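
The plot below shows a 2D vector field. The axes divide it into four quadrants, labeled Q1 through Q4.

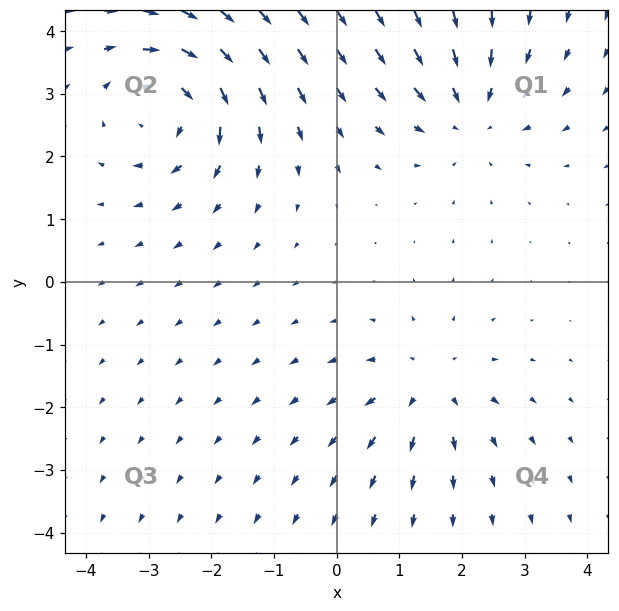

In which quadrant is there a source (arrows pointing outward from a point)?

The source sits at approximately (1.5, -1.7), which lies in quadrant Q4. The divergence there is about +3, positive as expected for a source.

Q4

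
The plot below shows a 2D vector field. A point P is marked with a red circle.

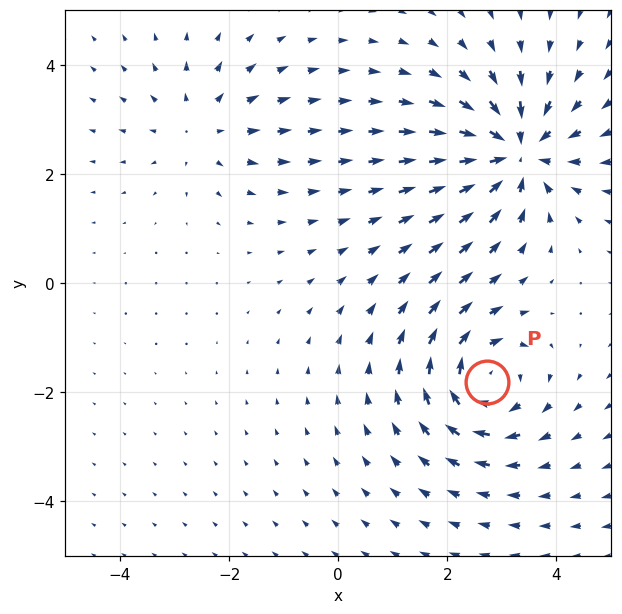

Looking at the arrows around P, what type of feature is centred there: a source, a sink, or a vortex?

At P (2.7, -1.8) the arrows circulate clockwise. Divergence ≈0, curl about -5 — near-zero divergence with nonzero curl is a vortex.

vortex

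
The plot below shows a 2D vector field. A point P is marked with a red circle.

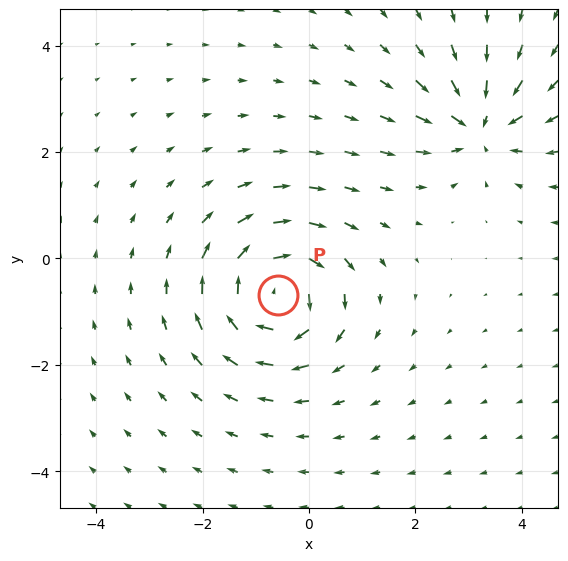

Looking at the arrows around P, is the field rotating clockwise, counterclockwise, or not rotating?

Near P at (-0.6, -0.7) the arrows circulate clockwise. The curl (z-component) there is about -7; negative curl means clockwise rotation.

clockwise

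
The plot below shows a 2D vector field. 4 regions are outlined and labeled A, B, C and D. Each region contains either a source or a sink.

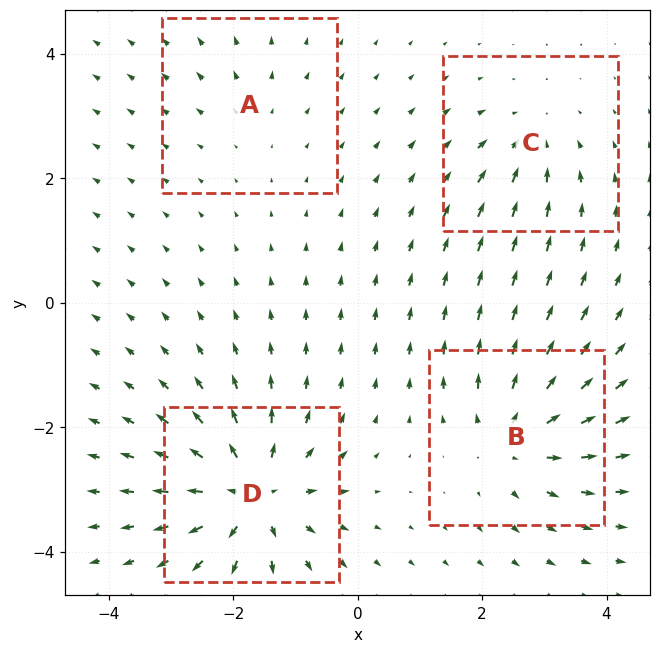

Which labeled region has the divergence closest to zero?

Divergence at each region's feature centre — A: about +2, B: about +6, C: about -4, D: about +8. Region A is closest to zero.

A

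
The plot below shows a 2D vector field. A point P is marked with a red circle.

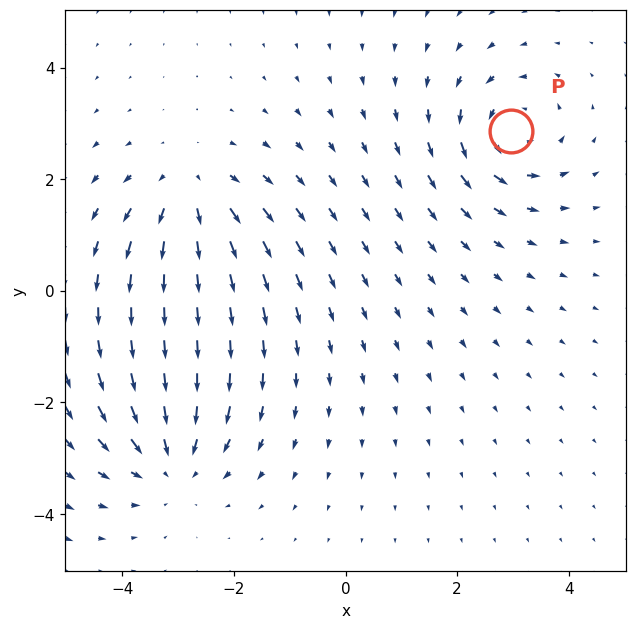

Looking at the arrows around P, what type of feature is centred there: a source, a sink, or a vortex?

vortex

At P (3.0, 2.9) the arrows circulate counterclockwise. Divergence ≈0, curl about +4 — near-zero divergence with nonzero curl is a vortex.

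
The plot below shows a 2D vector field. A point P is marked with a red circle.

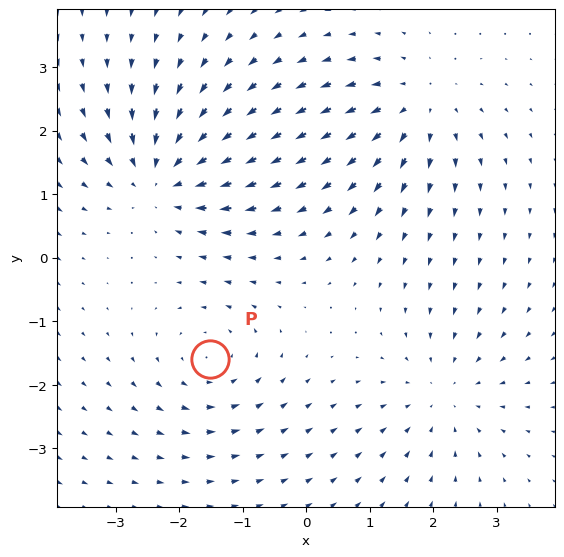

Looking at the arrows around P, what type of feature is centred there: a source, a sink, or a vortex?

vortex

At P (-1.5, -1.6) the arrows circulate counterclockwise. Divergence ≈0, curl about +3 — near-zero divergence with nonzero curl is a vortex.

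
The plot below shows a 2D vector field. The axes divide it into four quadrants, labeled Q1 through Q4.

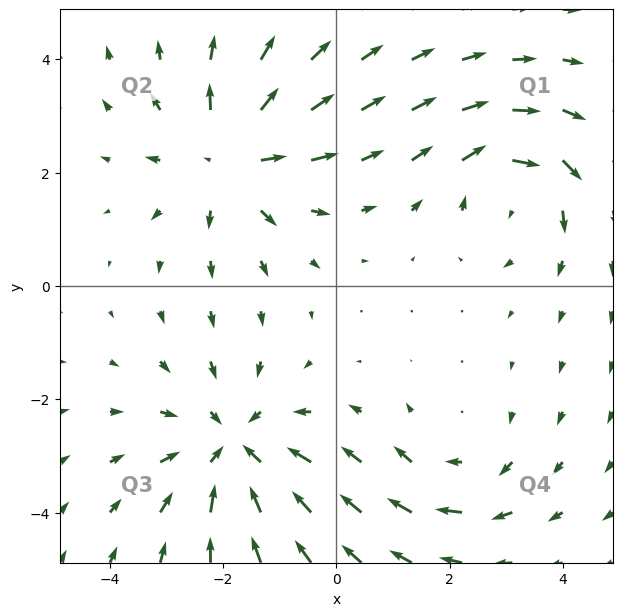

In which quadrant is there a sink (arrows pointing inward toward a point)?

The sink sits at approximately (-1.8, -2.8), which lies in quadrant Q3. The divergence there is about -4, negative as expected for a sink.

Q3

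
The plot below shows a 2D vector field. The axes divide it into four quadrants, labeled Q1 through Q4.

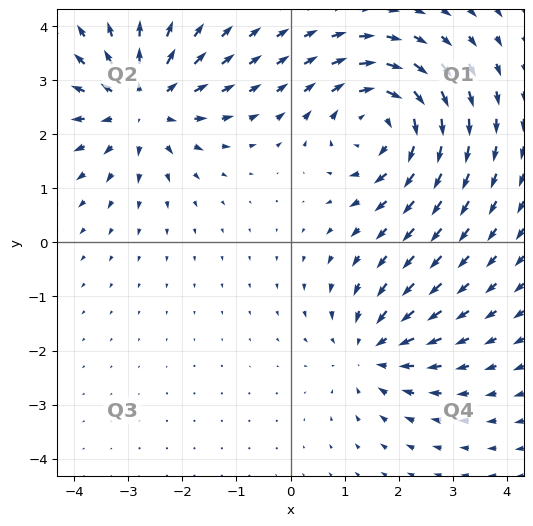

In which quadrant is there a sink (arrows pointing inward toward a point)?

Q4

The sink sits at approximately (1.5, -2.0), which lies in quadrant Q4. The divergence there is about -3, negative as expected for a sink.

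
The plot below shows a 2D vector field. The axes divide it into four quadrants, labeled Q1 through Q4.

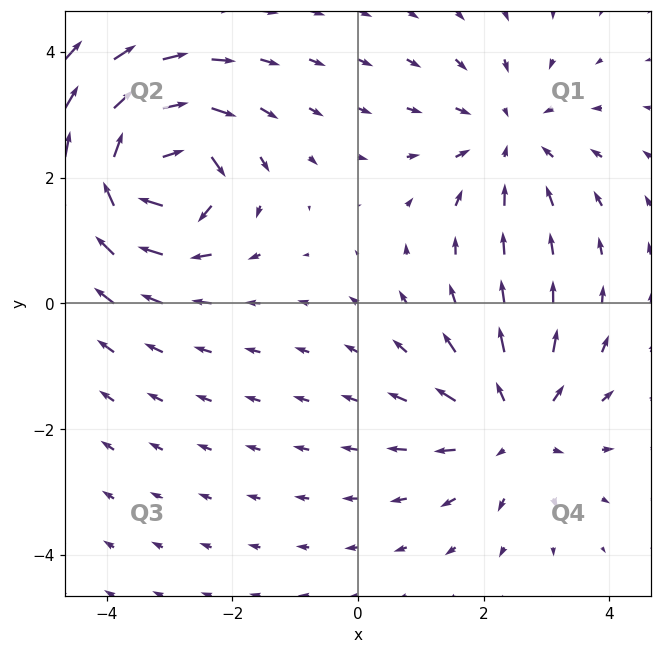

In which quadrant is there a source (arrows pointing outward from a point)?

Q4

The source sits at approximately (2.5, -2.0), which lies in quadrant Q4. The divergence there is about +3, positive as expected for a source.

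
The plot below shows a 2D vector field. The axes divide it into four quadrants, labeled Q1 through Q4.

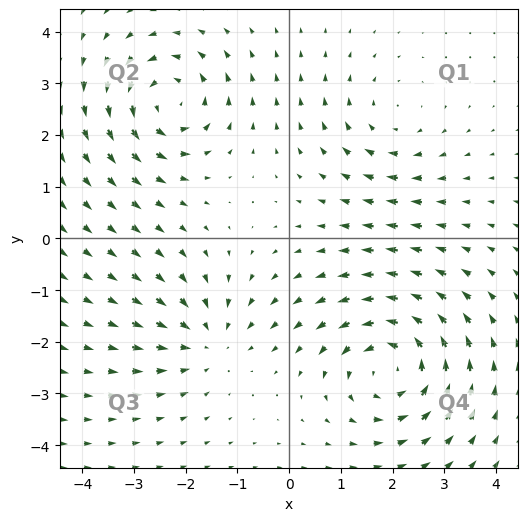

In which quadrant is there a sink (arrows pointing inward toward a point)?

Q3

The sink sits at approximately (-1.6, -2.0), which lies in quadrant Q3. The divergence there is about -3, negative as expected for a sink.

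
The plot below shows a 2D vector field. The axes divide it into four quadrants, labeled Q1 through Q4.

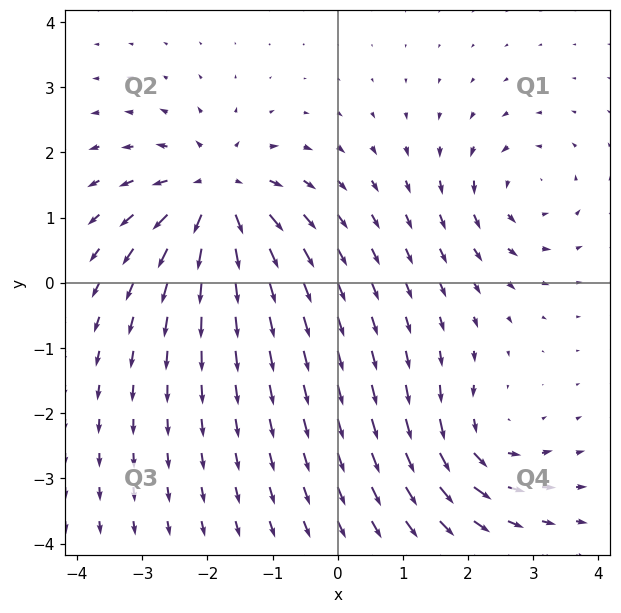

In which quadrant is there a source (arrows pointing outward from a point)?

Q2

The source sits at approximately (-1.8, 1.4), which lies in quadrant Q2. The divergence there is about +6, positive as expected for a source.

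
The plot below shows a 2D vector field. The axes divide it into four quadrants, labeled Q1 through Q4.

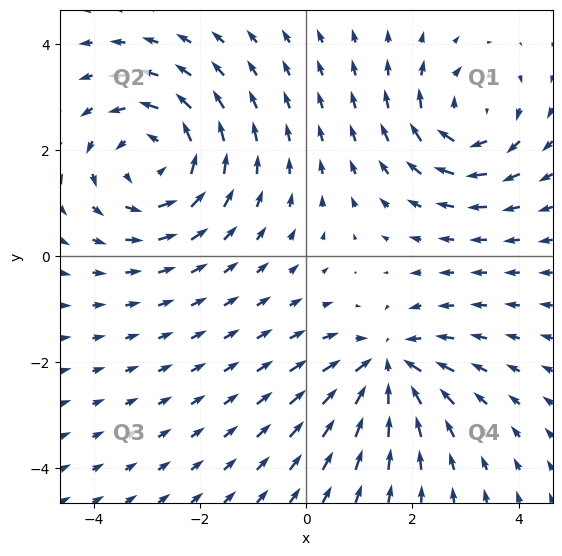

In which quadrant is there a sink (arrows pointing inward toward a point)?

Q4

The sink sits at approximately (1.5, -2.1), which lies in quadrant Q4. The divergence there is about -4, negative as expected for a sink.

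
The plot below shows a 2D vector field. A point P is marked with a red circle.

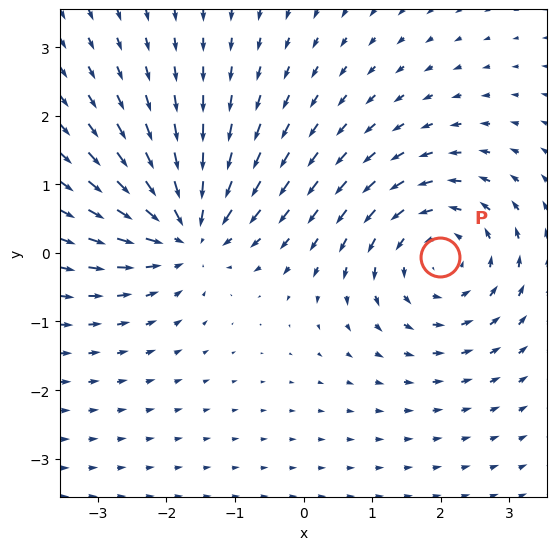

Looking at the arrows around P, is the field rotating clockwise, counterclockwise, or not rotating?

counterclockwise

Near P at (2.0, -0.1) the arrows circulate counterclockwise. The curl (z-component) there is about +3; positive curl means counterclockwise rotation.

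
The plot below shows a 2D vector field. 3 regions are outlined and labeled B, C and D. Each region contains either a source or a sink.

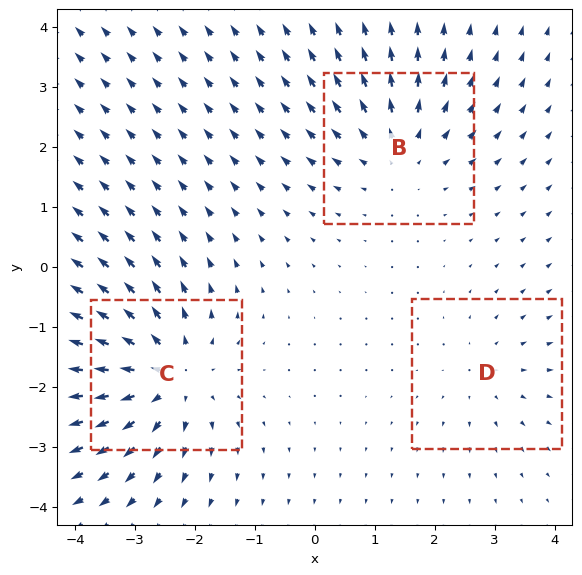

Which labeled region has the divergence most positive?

Divergence at each region's feature centre — B: about +3, C: about +4, D: about +2. Region C is most positive.

C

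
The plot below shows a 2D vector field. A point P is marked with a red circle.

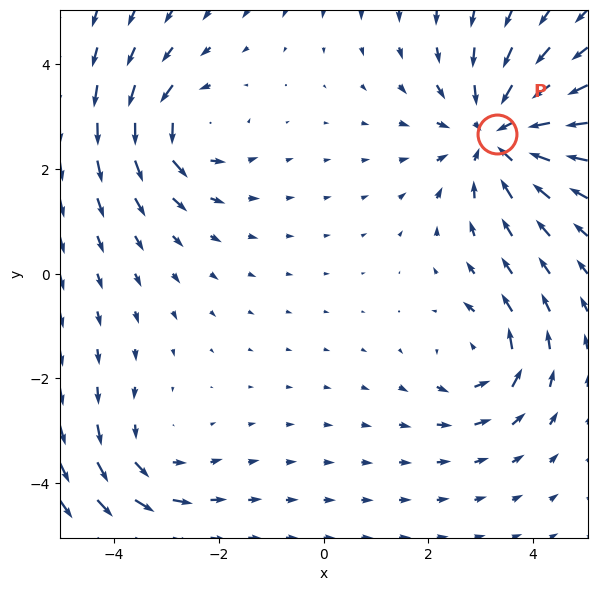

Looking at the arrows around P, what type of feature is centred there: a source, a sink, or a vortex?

sink

At P (3.3, 2.7) the arrows converge inward. Divergence about -4, curl ≈0 — negative divergence with near-zero curl is a sink.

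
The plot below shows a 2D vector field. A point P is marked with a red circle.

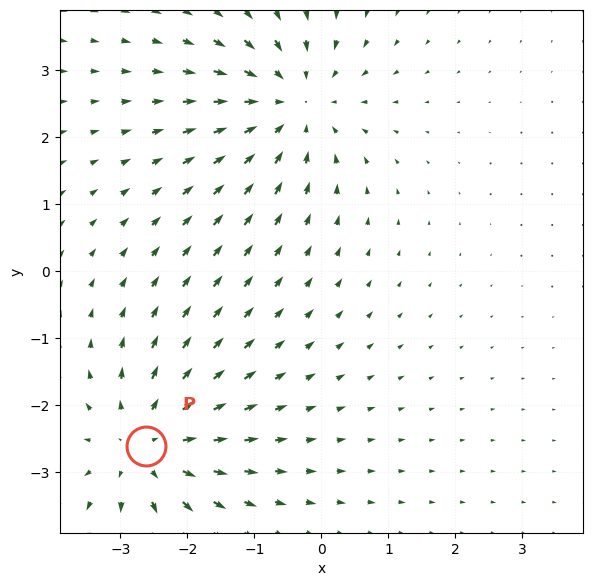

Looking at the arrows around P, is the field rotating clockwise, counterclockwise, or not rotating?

not rotating

Near P at (-2.6, -2.6) the arrows show no circulation. The curl there is ≈0.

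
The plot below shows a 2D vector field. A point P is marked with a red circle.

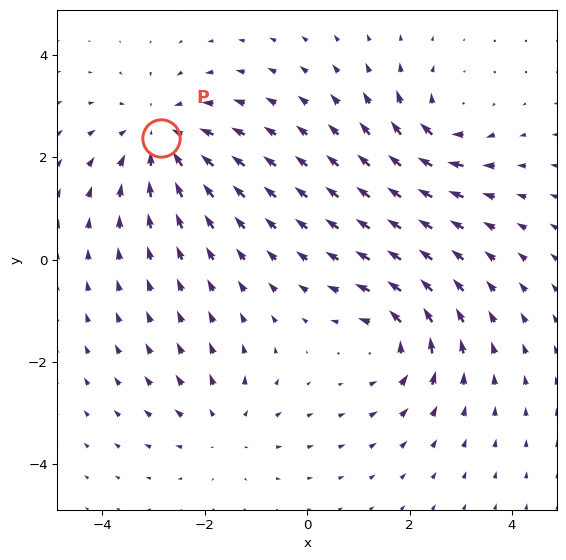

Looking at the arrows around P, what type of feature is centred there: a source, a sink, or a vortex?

sink

At P (-2.8, 2.4) the arrows converge inward. Divergence about -4, curl ≈0 — negative divergence with near-zero curl is a sink.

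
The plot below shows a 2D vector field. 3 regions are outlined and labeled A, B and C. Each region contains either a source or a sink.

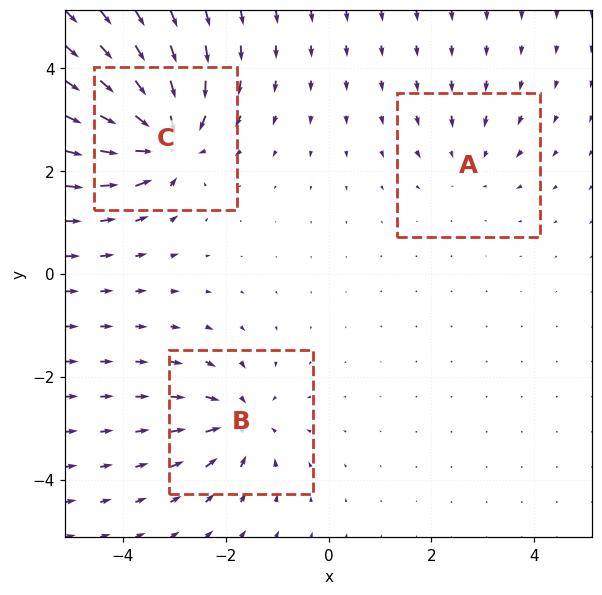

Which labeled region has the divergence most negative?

C

Divergence at each region's feature centre — A: about -3, B: about -4, C: about -6. Region C is most negative.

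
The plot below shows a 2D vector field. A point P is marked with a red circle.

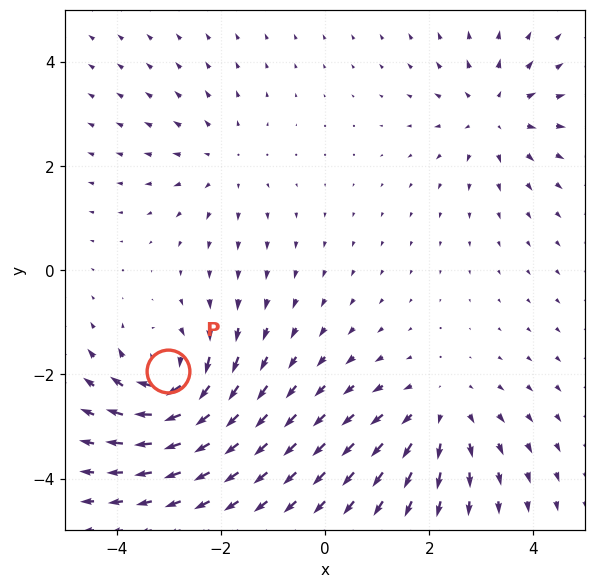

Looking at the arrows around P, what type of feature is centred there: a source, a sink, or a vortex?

At P (-3.0, -1.9) the arrows circulate clockwise. Divergence ≈0, curl about -7 — near-zero divergence with nonzero curl is a vortex.

vortex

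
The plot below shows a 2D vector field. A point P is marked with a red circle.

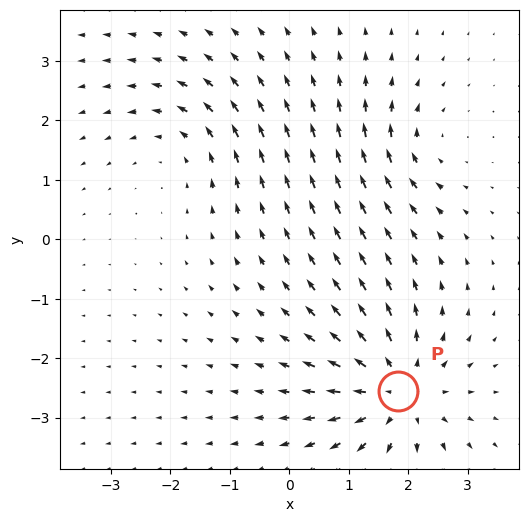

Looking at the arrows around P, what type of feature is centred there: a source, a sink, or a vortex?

source

At P (1.8, -2.6) the arrows spread outward. Divergence about +5, curl ≈0 — positive divergence with near-zero curl is a source.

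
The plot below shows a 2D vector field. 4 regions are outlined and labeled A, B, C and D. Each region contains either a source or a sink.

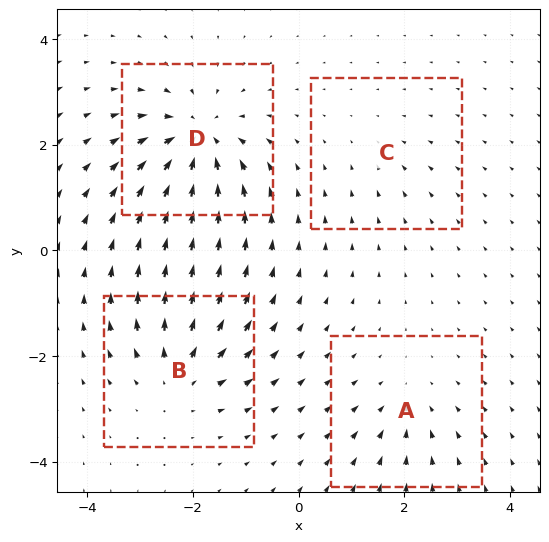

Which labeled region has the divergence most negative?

Divergence at each region's feature centre — A: about -4, B: about +6, C: about -2, D: about -8. Region D is most negative.

D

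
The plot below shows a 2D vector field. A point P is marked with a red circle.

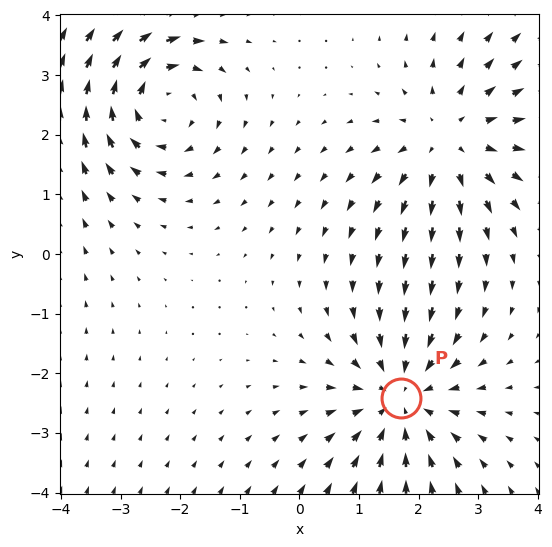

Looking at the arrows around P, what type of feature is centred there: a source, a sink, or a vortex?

At P (1.7, -2.4) the arrows converge inward. Divergence about -4, curl ≈0 — negative divergence with near-zero curl is a sink.

sink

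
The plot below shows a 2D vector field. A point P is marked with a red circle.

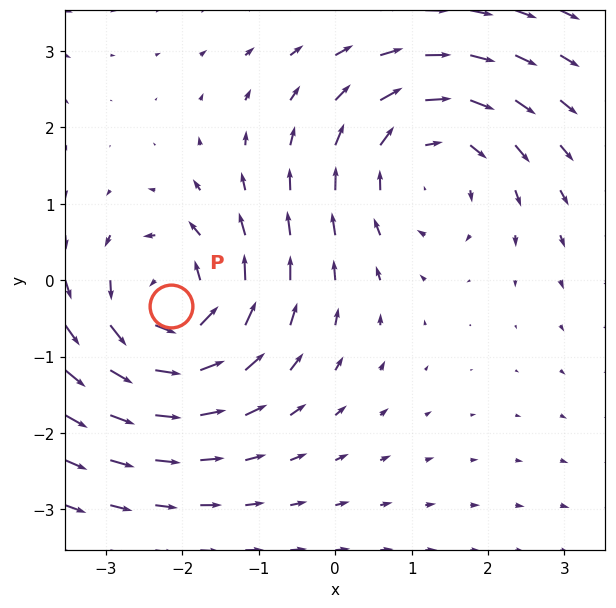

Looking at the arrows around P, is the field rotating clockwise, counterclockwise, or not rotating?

Near P at (-2.1, -0.3) the arrows circulate counterclockwise. The curl (z-component) there is about +4; positive curl means counterclockwise rotation.

counterclockwise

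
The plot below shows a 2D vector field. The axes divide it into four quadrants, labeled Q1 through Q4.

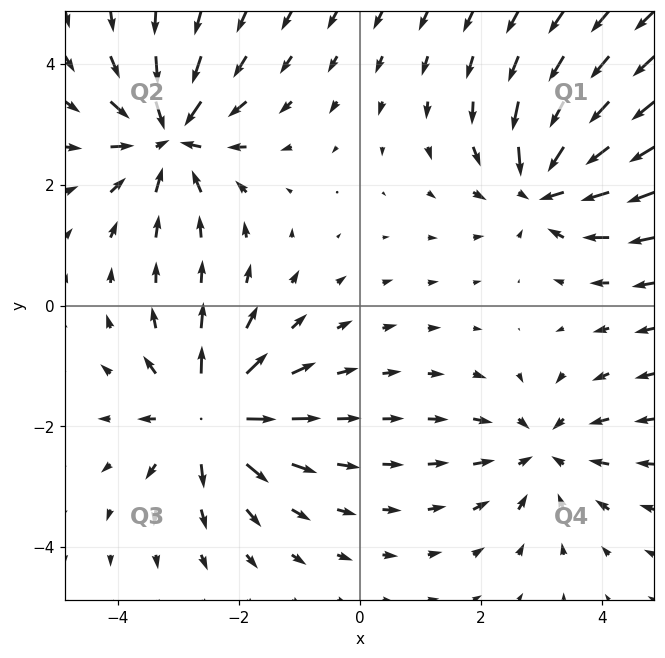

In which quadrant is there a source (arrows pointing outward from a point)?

The source sits at approximately (-2.5, -1.8), which lies in quadrant Q3. The divergence there is about +5, positive as expected for a source.

Q3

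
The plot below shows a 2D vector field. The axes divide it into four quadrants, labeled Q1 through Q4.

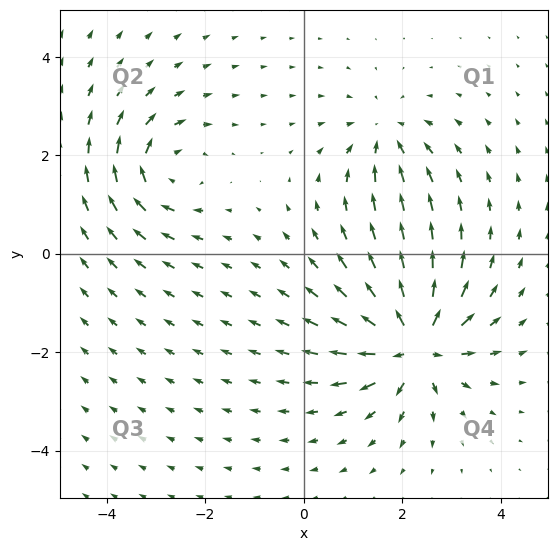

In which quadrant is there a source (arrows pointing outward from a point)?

Q4

The source sits at approximately (2.2, -1.8), which lies in quadrant Q4. The divergence there is about +6, positive as expected for a source.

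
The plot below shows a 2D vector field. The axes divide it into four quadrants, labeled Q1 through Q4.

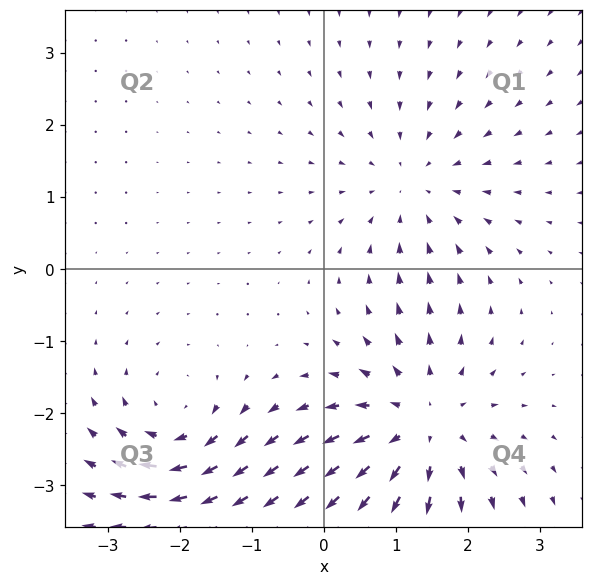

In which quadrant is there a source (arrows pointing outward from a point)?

Q4

The source sits at approximately (1.3, -2.2), which lies in quadrant Q4. The divergence there is about +4, positive as expected for a source.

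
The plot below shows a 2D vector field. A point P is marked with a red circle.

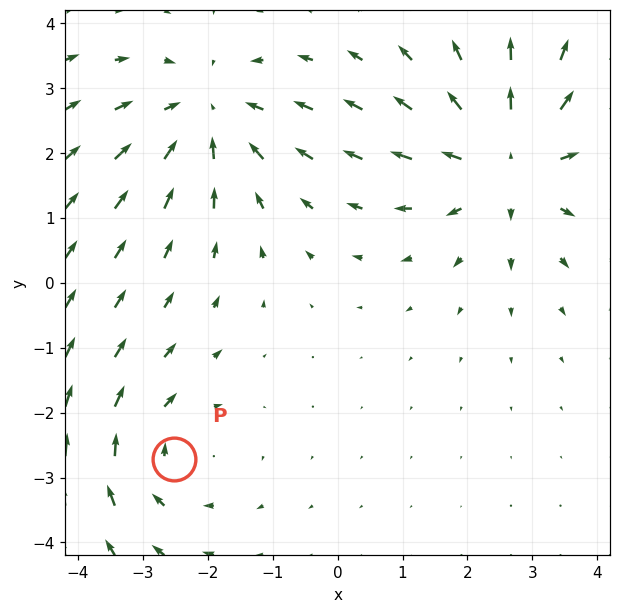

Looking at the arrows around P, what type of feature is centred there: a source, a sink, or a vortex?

vortex

At P (-2.5, -2.7) the arrows circulate clockwise. Divergence ≈0, curl about -3 — near-zero divergence with nonzero curl is a vortex.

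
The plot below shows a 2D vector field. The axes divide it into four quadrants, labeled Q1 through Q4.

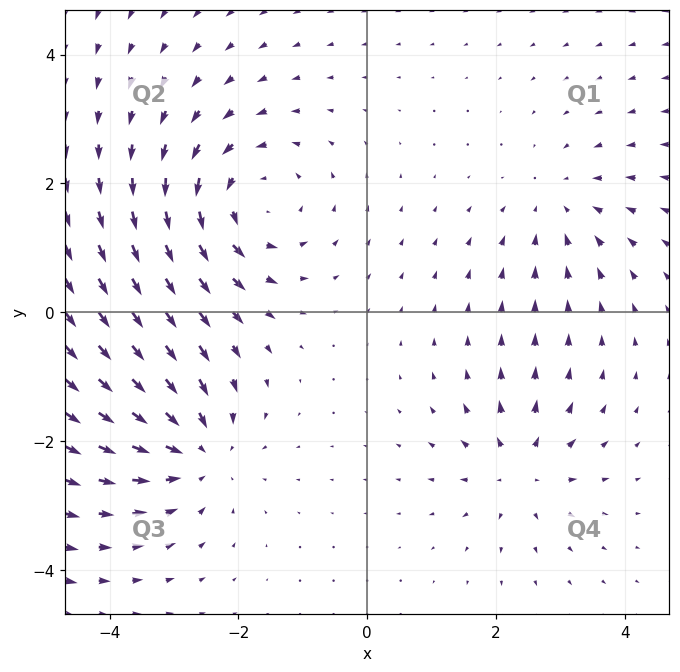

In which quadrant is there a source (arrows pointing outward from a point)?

The source sits at approximately (2.4, -2.4), which lies in quadrant Q4. The divergence there is about +4, positive as expected for a source.

Q4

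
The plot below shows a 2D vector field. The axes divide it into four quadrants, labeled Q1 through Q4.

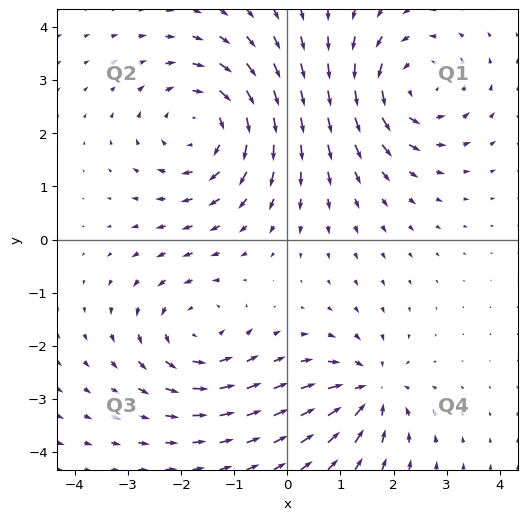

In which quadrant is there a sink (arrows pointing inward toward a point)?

The sink sits at approximately (1.6, -2.8), which lies in quadrant Q4. The divergence there is about -4, negative as expected for a sink.

Q4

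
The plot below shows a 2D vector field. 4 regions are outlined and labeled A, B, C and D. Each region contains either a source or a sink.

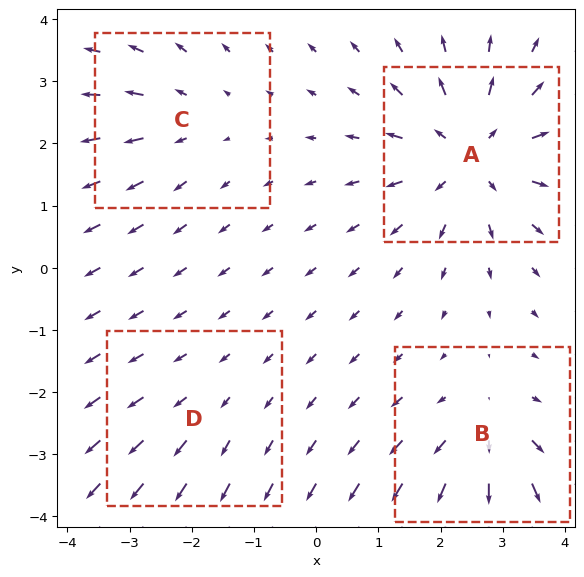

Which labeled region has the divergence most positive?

A

Divergence at each region's feature centre — A: about +6, B: about +4, C: about +3, D: about +2. Region A is most positive.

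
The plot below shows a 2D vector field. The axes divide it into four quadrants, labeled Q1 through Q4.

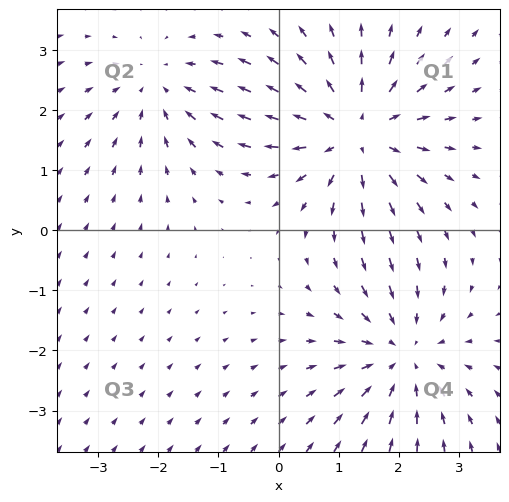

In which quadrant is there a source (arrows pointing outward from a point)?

The source sits at approximately (1.3, 1.6), which lies in quadrant Q1. The divergence there is about +4, positive as expected for a source.

Q1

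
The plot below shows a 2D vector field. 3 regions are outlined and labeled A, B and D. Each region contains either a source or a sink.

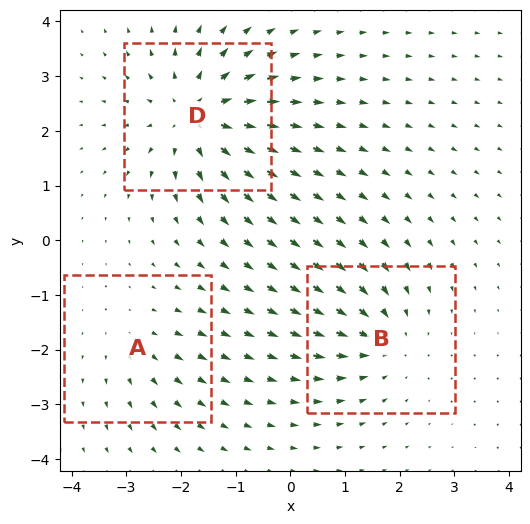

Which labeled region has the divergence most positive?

Divergence at each region's feature centre — A: about +2, B: about -3, D: about +5. Region D is most positive.

D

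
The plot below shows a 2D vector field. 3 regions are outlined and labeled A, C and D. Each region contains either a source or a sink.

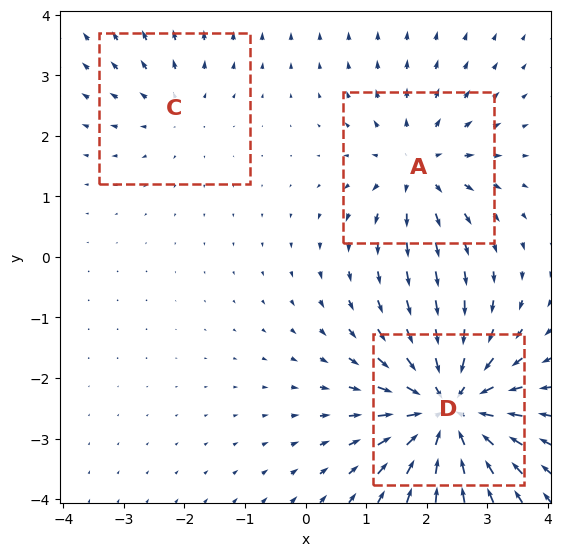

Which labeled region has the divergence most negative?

Divergence at each region's feature centre — A: about +3, C: about +2, D: about -6. Region D is most negative.

D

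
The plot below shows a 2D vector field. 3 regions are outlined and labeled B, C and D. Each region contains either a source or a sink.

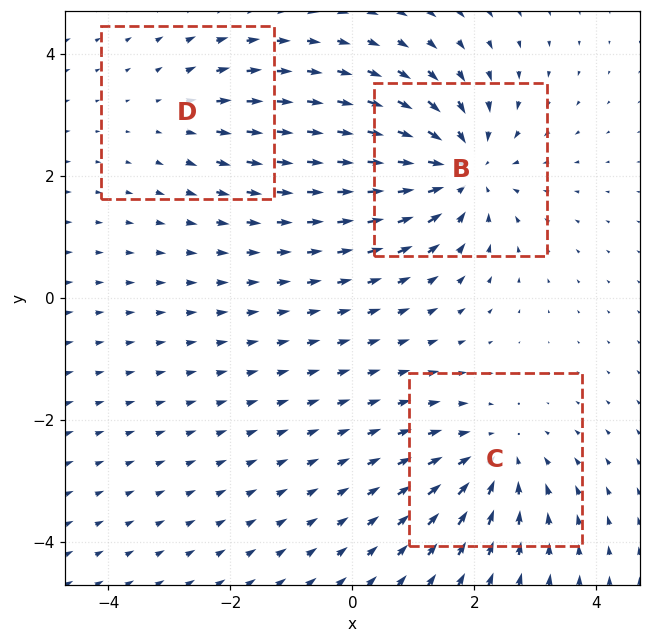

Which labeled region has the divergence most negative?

B

Divergence at each region's feature centre — B: about -5, C: about -3, D: about +2. Region B is most negative.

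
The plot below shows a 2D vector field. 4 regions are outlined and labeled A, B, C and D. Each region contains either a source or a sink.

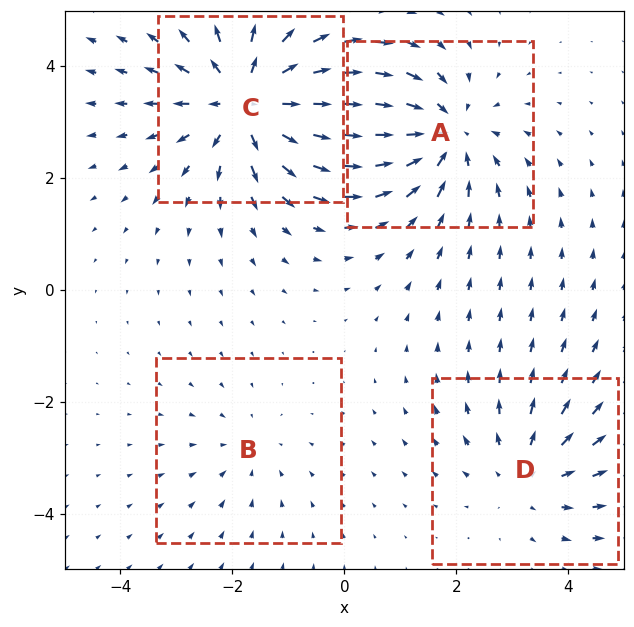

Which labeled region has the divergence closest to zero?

B

Divergence at each region's feature centre — A: about -5, B: about -2, C: about +6, D: about +3. Region B is closest to zero.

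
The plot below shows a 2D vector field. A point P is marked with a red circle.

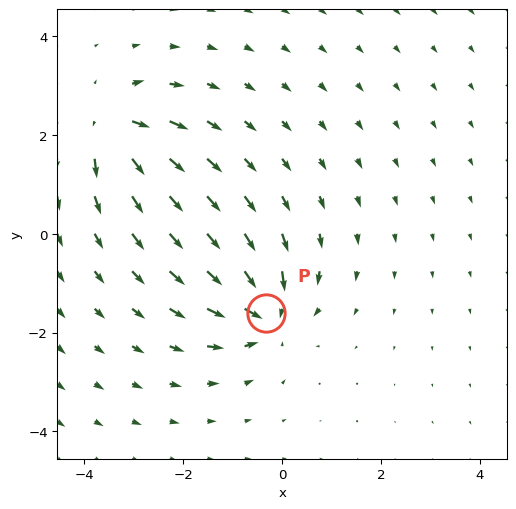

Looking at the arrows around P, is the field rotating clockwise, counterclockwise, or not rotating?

Near P at (-0.3, -1.6) the arrows show no circulation. The curl there is ≈0.

not rotating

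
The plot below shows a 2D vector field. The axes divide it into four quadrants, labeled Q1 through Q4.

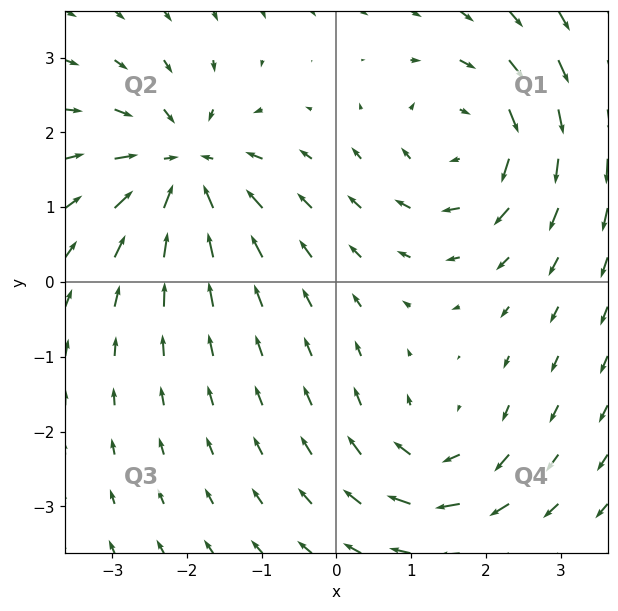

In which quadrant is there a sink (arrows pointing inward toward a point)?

The sink sits at approximately (-2.0, 1.5), which lies in quadrant Q2. The divergence there is about -6, negative as expected for a sink.

Q2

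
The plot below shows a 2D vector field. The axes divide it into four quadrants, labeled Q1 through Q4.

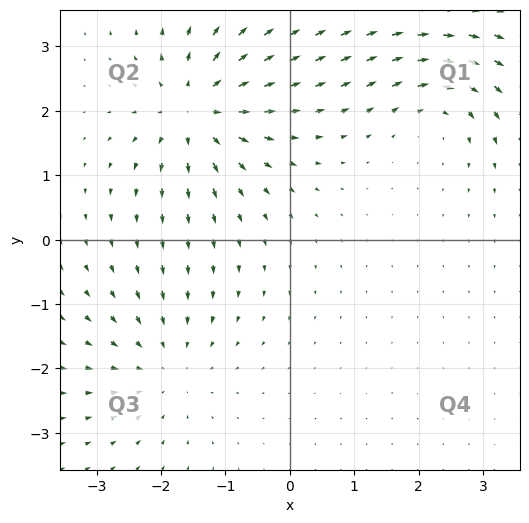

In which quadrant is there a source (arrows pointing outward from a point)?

The source sits at approximately (-1.5, 2.0), which lies in quadrant Q2. The divergence there is about +6, positive as expected for a source.

Q2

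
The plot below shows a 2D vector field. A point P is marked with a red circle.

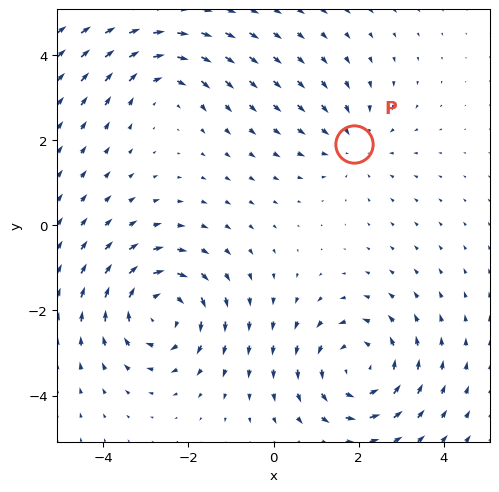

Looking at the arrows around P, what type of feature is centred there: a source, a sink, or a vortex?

At P (1.9, 1.9) the arrows converge inward. Divergence about -2, curl ≈0 — negative divergence with near-zero curl is a sink.

sink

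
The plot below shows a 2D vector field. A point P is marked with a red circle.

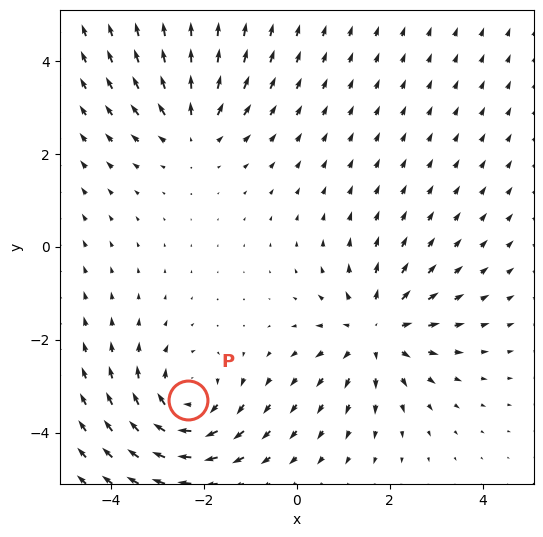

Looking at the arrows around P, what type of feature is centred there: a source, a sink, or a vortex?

At P (-2.3, -3.3) the arrows circulate clockwise. Divergence ≈0, curl about -4 — near-zero divergence with nonzero curl is a vortex.

vortex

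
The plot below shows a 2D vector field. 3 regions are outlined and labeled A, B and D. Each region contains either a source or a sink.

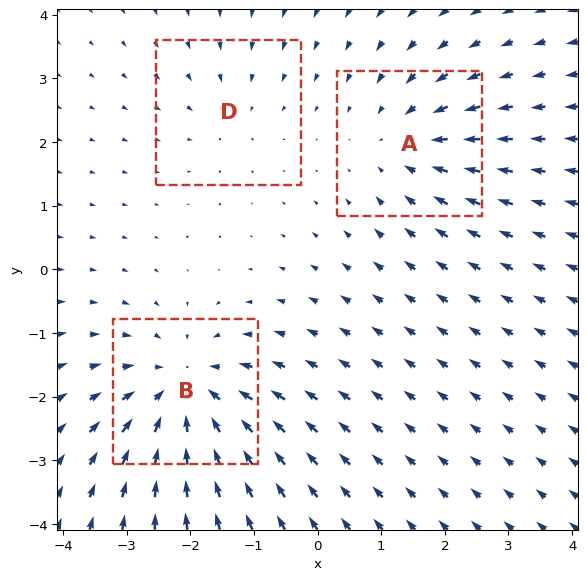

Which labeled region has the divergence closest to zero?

Divergence at each region's feature centre — A: about -3, B: about -4, D: about -2. Region D is closest to zero.

D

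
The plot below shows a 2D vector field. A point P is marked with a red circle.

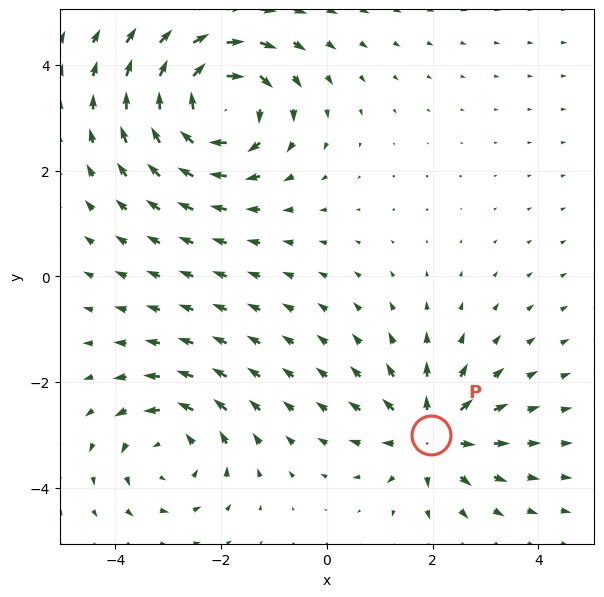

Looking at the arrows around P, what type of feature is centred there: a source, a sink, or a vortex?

At P (2.0, -3.0) the arrows spread outward. Divergence about +3, curl ≈0 — positive divergence with near-zero curl is a source.

source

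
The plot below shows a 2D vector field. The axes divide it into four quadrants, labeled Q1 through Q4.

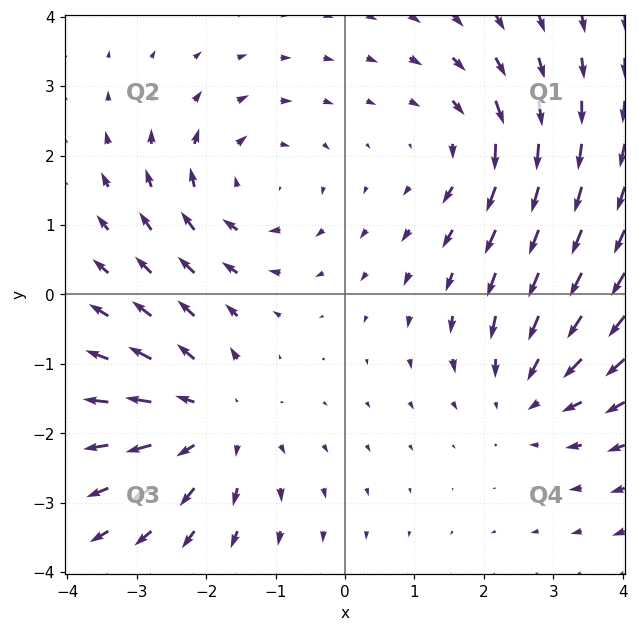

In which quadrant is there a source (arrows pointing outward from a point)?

Q3

The source sits at approximately (-1.9, -1.8), which lies in quadrant Q3. The divergence there is about +4, positive as expected for a source.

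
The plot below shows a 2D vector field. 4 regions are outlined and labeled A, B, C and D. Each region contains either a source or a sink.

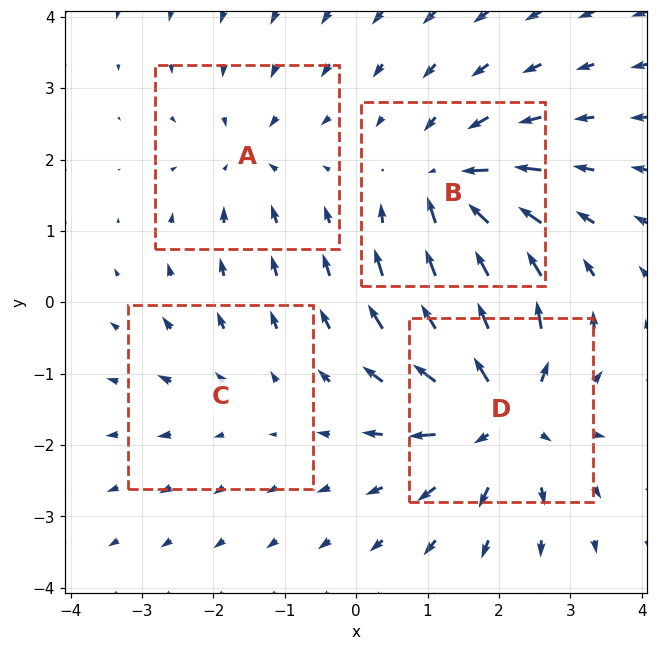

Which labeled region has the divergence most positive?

Divergence at each region's feature centre — A: about -3, B: about -5, C: about +2, D: about +7. Region D is most positive.

D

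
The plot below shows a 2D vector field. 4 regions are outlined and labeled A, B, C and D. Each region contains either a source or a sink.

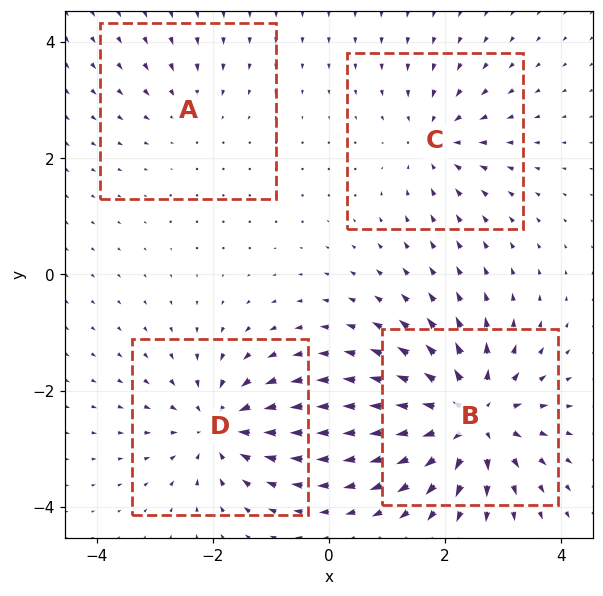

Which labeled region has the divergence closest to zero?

Divergence at each region's feature centre — A: about -2, B: about +8, C: about -4, D: about -6. Region A is closest to zero.

A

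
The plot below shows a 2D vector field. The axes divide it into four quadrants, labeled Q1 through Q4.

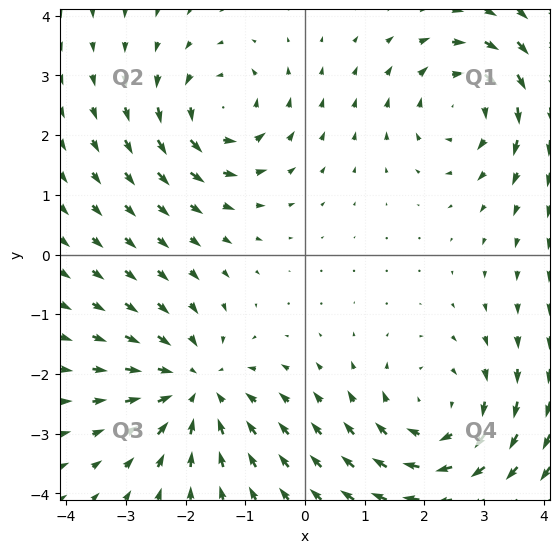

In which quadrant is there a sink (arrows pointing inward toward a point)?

The sink sits at approximately (-1.8, -2.2), which lies in quadrant Q3. The divergence there is about -4, negative as expected for a sink.

Q3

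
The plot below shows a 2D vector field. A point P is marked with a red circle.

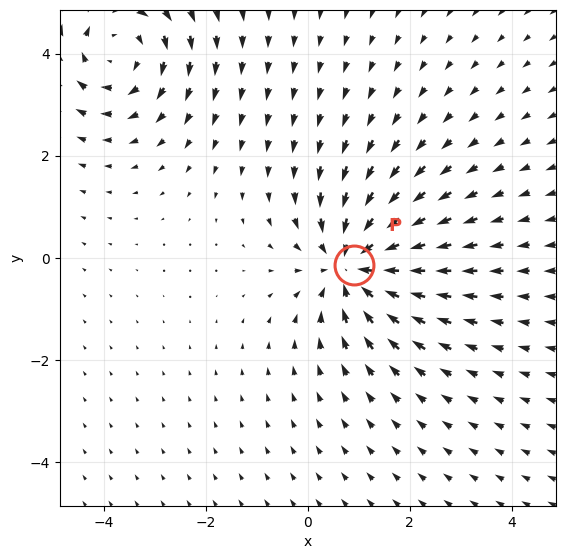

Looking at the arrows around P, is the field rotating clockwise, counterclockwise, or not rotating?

Near P at (0.9, -0.1) the arrows show no circulation. The curl there is ≈0.

not rotating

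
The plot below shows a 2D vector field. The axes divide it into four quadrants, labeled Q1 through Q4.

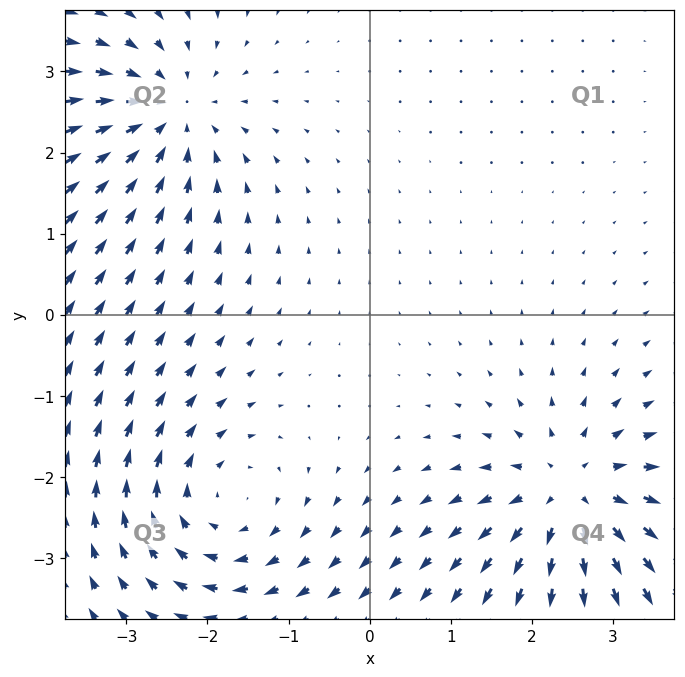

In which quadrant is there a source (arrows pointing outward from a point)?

The source sits at approximately (2.5, -2.2), which lies in quadrant Q4. The divergence there is about +5, positive as expected for a source.

Q4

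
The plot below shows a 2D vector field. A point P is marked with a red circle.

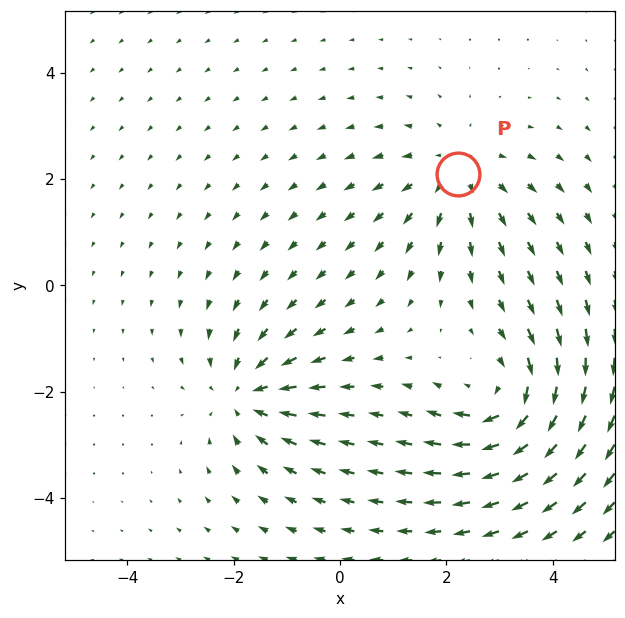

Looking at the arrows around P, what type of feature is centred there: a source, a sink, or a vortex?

source

At P (2.2, 2.1) the arrows spread outward. Divergence about +3, curl ≈0 — positive divergence with near-zero curl is a source.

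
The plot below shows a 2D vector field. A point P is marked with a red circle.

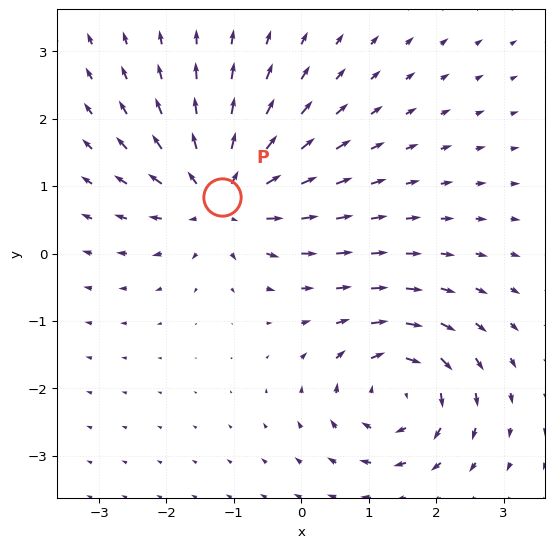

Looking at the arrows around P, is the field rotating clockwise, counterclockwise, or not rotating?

Near P at (-1.2, 0.8) the arrows show no circulation. The curl there is ≈0.

not rotating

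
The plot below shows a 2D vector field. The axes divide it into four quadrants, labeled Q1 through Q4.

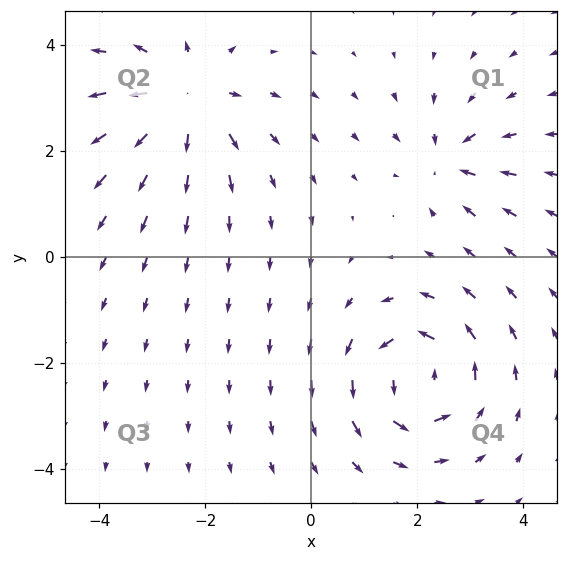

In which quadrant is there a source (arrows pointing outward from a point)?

The source sits at approximately (-2.4, 3.0), which lies in quadrant Q2. The divergence there is about +4, positive as expected for a source.

Q2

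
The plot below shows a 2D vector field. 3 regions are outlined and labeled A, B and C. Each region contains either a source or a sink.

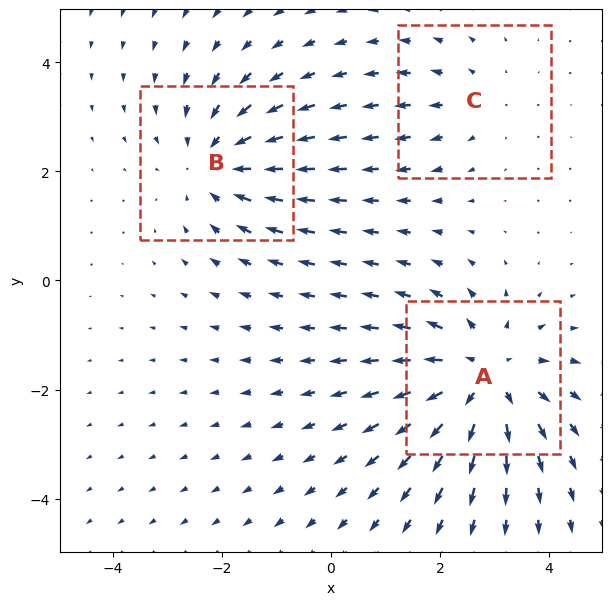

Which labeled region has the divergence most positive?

Divergence at each region's feature centre — A: about +4, B: about -3, C: about +2. Region A is most positive.

A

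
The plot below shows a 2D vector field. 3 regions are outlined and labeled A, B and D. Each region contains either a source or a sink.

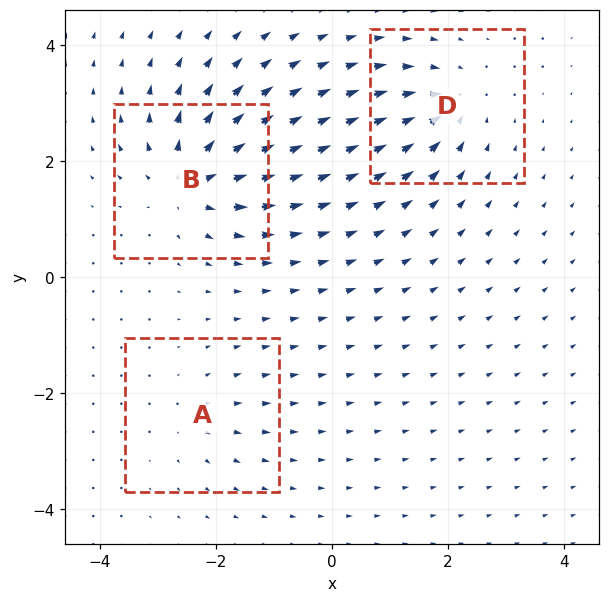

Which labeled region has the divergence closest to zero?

Divergence at each region's feature centre — A: about +2, B: about +6, D: about -4. Region A is closest to zero.

A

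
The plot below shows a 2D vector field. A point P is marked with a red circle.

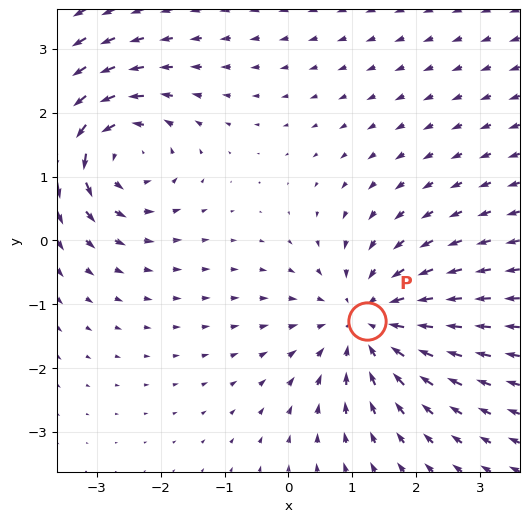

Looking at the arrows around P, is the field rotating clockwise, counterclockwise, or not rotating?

Near P at (1.2, -1.3) the arrows show no circulation. The curl there is ≈0.

not rotating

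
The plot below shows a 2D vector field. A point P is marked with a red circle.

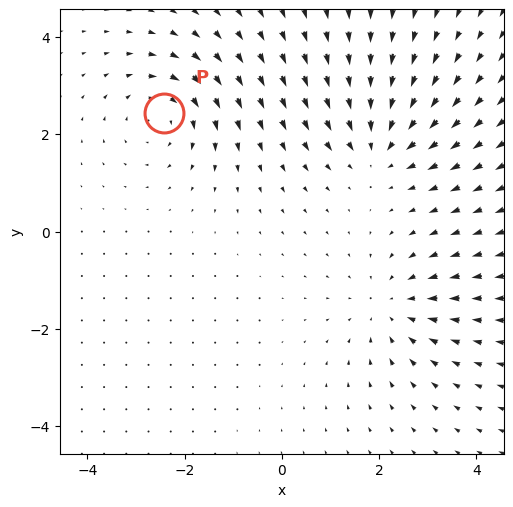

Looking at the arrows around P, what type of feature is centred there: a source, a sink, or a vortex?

At P (-2.4, 2.4) the arrows circulate clockwise. Divergence ≈0, curl about -4 — near-zero divergence with nonzero curl is a vortex.

vortex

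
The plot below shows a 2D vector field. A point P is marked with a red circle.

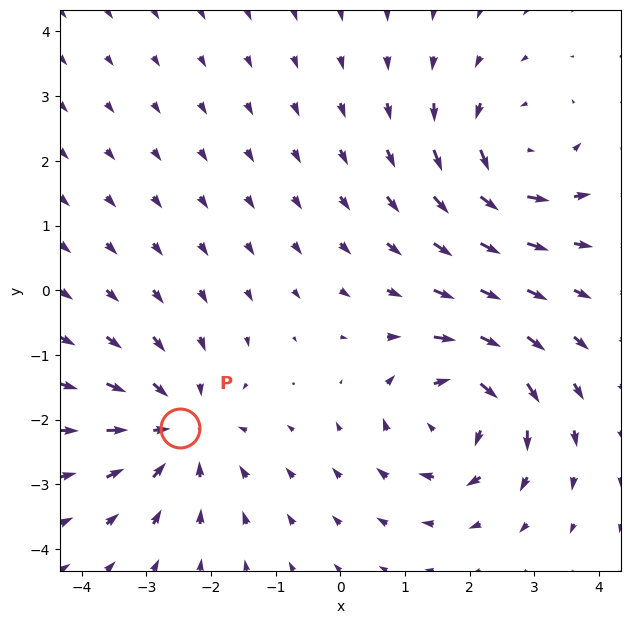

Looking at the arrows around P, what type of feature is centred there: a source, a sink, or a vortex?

At P (-2.5, -2.1) the arrows converge inward. Divergence about -4, curl ≈0 — negative divergence with near-zero curl is a sink.

sink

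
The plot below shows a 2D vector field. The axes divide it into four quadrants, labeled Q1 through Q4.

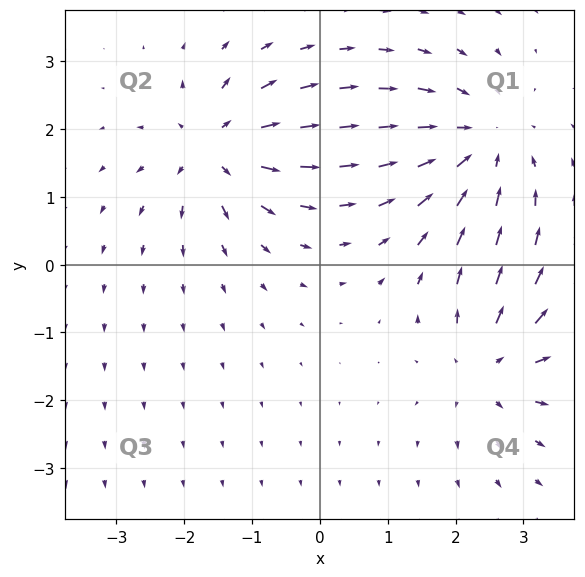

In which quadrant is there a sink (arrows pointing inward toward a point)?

The sink sits at approximately (2.3, 1.8), which lies in quadrant Q1. The divergence there is about -4, negative as expected for a sink.

Q1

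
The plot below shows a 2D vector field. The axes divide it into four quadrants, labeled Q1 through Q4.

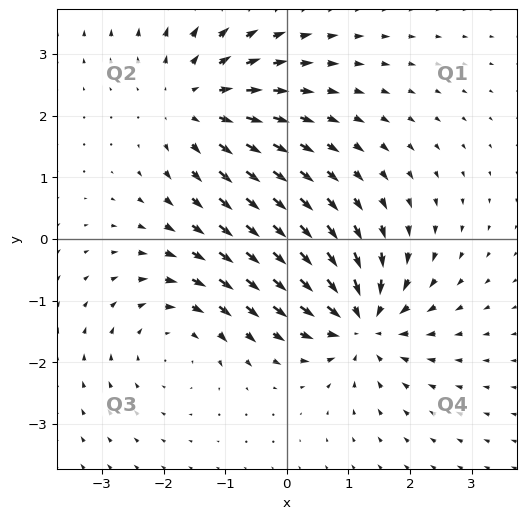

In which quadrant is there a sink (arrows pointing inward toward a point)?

Q4

The sink sits at approximately (1.2, -1.3), which lies in quadrant Q4. The divergence there is about -6, negative as expected for a sink.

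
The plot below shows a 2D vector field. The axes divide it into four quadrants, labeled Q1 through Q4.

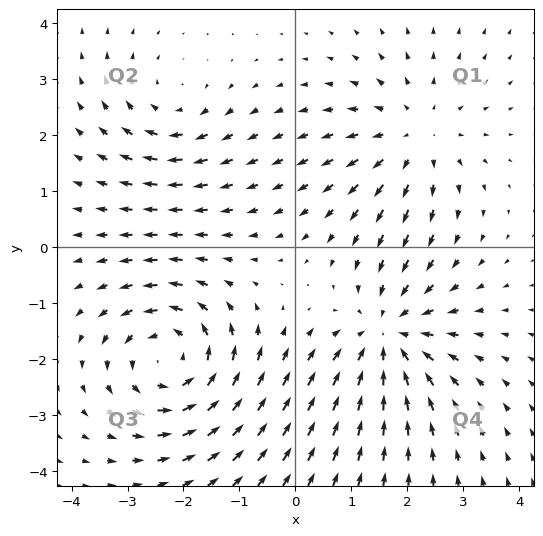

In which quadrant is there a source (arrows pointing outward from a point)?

Q1

The source sits at approximately (2.1, 2.0), which lies in quadrant Q1. The divergence there is about +3, positive as expected for a source.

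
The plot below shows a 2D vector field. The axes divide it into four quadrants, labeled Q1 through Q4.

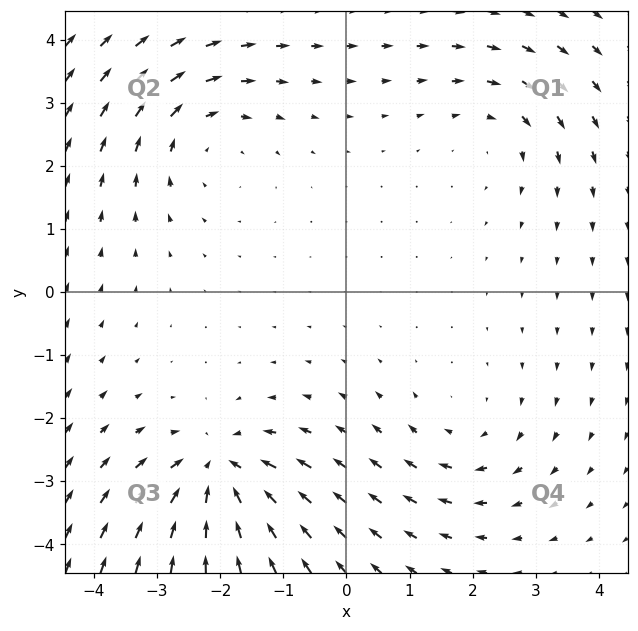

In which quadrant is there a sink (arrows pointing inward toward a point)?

The sink sits at approximately (-2.0, -2.9), which lies in quadrant Q3. The divergence there is about -6, negative as expected for a sink.

Q3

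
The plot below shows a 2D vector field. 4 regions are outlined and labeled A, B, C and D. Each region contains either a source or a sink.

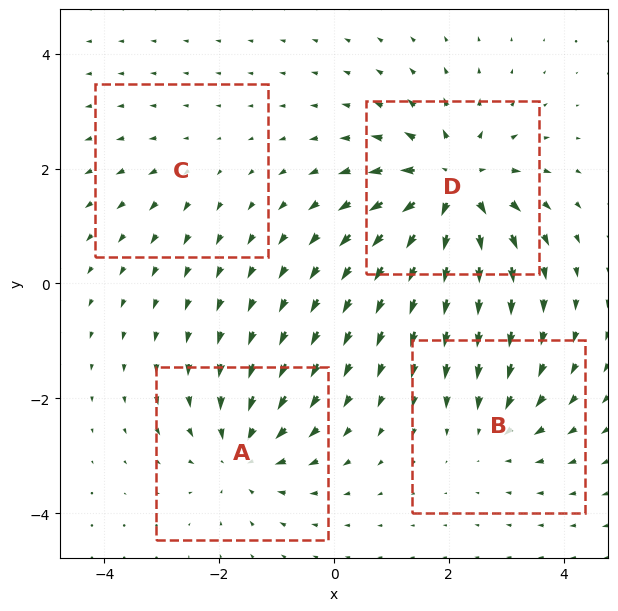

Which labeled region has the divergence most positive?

D

Divergence at each region's feature centre — A: about -5, B: about -4, C: about +2, D: about +8. Region D is most positive.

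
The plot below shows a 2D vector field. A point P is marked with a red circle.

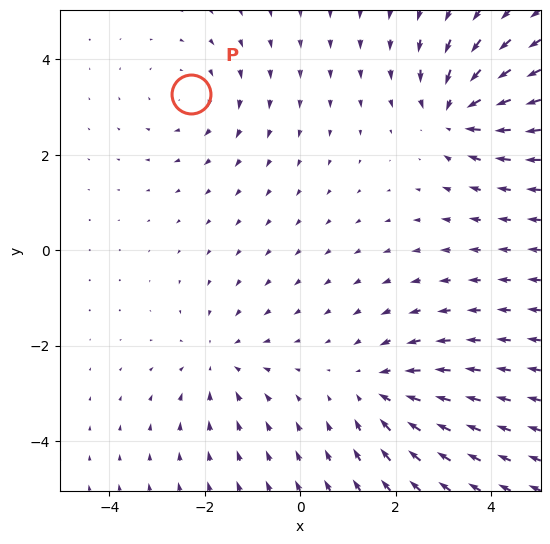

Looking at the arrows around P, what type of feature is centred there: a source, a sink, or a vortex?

vortex

At P (-2.3, 3.3) the arrows circulate clockwise. Divergence ≈0, curl about -2 — near-zero divergence with nonzero curl is a vortex.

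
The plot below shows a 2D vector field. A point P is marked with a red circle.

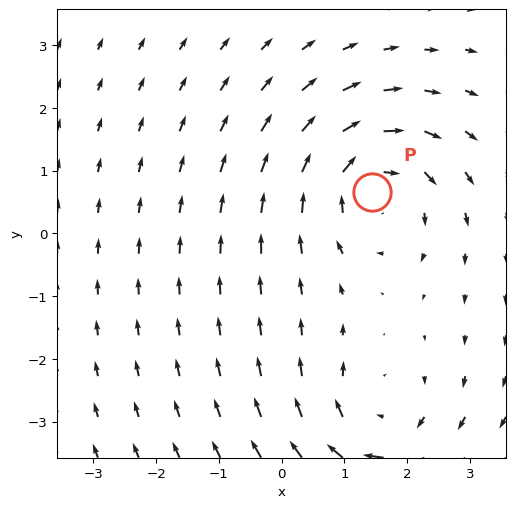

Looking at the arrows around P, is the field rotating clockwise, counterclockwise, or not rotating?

clockwise

Near P at (1.4, 0.7) the arrows circulate clockwise. The curl (z-component) there is about -5; negative curl means clockwise rotation.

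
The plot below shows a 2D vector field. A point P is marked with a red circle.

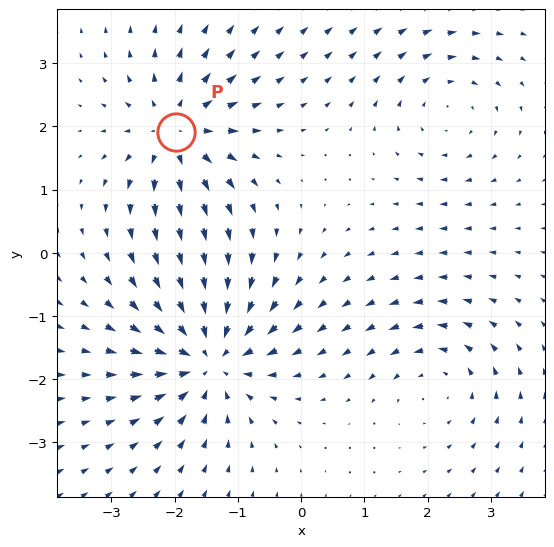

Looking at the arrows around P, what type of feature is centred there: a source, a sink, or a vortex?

At P (-2.0, 1.9) the arrows spread outward. Divergence about +5, curl ≈0 — positive divergence with near-zero curl is a source.

source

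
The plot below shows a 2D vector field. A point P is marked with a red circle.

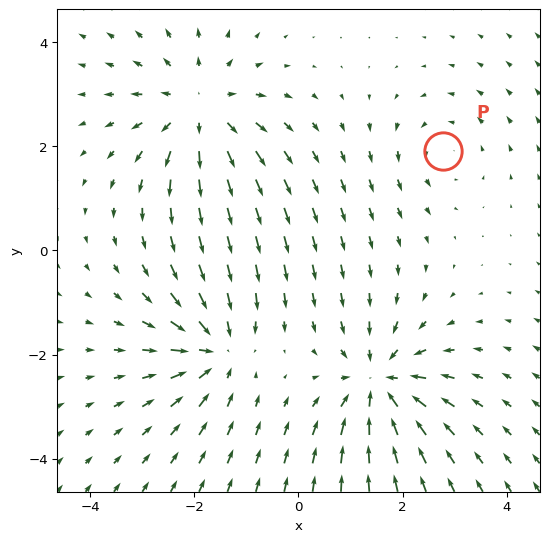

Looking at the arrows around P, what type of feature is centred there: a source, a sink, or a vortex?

At P (2.8, 1.9) the arrows circulate counterclockwise. Divergence ≈0, curl about +2 — near-zero divergence with nonzero curl is a vortex.

vortex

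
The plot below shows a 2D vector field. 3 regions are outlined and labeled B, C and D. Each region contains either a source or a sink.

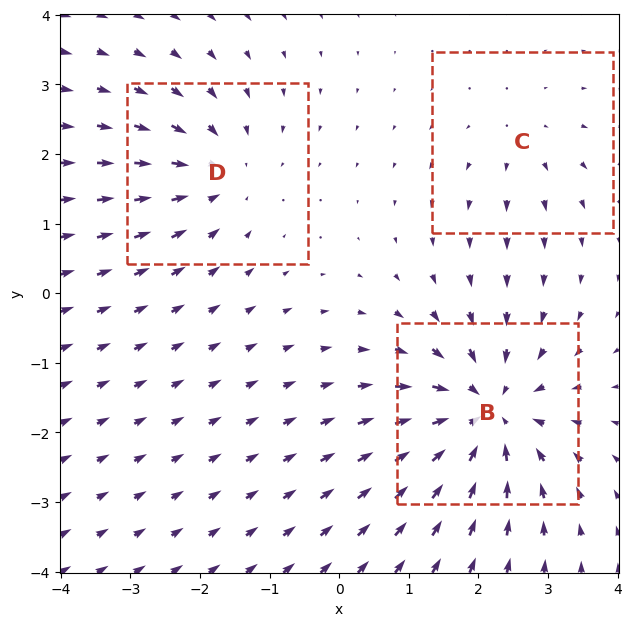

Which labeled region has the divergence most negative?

B

Divergence at each region's feature centre — B: about -5, C: about +2, D: about -3. Region B is most negative.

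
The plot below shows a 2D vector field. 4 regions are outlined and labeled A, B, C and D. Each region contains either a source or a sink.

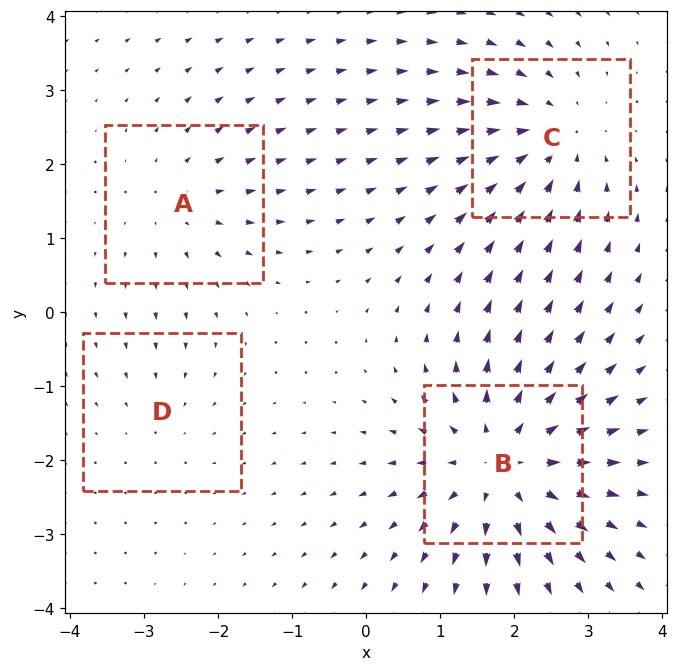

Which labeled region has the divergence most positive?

Divergence at each region's feature centre — A: about +3, B: about +7, C: about -5, D: about -2. Region B is most positive.

B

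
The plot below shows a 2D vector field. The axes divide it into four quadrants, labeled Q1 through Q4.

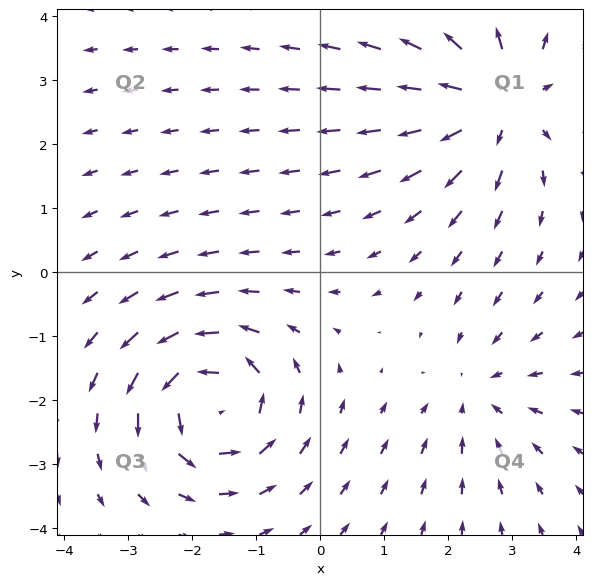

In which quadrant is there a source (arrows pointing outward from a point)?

The source sits at approximately (2.8, 2.7), which lies in quadrant Q1. The divergence there is about +5, positive as expected for a source.

Q1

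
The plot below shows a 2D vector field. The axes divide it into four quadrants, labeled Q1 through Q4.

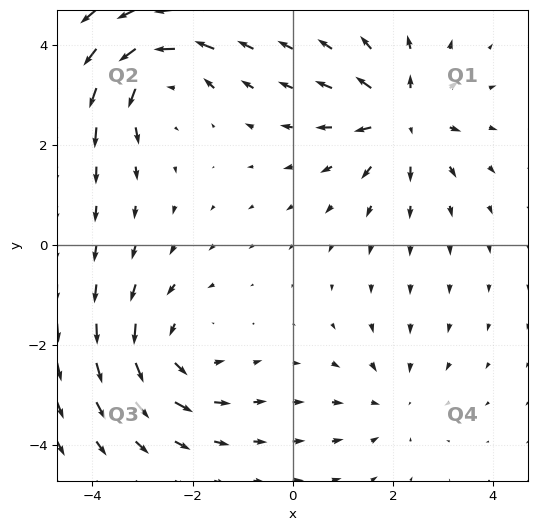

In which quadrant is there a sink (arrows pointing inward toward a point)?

Q4

The sink sits at approximately (2.0, -3.2), which lies in quadrant Q4. The divergence there is about -2, negative as expected for a sink.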